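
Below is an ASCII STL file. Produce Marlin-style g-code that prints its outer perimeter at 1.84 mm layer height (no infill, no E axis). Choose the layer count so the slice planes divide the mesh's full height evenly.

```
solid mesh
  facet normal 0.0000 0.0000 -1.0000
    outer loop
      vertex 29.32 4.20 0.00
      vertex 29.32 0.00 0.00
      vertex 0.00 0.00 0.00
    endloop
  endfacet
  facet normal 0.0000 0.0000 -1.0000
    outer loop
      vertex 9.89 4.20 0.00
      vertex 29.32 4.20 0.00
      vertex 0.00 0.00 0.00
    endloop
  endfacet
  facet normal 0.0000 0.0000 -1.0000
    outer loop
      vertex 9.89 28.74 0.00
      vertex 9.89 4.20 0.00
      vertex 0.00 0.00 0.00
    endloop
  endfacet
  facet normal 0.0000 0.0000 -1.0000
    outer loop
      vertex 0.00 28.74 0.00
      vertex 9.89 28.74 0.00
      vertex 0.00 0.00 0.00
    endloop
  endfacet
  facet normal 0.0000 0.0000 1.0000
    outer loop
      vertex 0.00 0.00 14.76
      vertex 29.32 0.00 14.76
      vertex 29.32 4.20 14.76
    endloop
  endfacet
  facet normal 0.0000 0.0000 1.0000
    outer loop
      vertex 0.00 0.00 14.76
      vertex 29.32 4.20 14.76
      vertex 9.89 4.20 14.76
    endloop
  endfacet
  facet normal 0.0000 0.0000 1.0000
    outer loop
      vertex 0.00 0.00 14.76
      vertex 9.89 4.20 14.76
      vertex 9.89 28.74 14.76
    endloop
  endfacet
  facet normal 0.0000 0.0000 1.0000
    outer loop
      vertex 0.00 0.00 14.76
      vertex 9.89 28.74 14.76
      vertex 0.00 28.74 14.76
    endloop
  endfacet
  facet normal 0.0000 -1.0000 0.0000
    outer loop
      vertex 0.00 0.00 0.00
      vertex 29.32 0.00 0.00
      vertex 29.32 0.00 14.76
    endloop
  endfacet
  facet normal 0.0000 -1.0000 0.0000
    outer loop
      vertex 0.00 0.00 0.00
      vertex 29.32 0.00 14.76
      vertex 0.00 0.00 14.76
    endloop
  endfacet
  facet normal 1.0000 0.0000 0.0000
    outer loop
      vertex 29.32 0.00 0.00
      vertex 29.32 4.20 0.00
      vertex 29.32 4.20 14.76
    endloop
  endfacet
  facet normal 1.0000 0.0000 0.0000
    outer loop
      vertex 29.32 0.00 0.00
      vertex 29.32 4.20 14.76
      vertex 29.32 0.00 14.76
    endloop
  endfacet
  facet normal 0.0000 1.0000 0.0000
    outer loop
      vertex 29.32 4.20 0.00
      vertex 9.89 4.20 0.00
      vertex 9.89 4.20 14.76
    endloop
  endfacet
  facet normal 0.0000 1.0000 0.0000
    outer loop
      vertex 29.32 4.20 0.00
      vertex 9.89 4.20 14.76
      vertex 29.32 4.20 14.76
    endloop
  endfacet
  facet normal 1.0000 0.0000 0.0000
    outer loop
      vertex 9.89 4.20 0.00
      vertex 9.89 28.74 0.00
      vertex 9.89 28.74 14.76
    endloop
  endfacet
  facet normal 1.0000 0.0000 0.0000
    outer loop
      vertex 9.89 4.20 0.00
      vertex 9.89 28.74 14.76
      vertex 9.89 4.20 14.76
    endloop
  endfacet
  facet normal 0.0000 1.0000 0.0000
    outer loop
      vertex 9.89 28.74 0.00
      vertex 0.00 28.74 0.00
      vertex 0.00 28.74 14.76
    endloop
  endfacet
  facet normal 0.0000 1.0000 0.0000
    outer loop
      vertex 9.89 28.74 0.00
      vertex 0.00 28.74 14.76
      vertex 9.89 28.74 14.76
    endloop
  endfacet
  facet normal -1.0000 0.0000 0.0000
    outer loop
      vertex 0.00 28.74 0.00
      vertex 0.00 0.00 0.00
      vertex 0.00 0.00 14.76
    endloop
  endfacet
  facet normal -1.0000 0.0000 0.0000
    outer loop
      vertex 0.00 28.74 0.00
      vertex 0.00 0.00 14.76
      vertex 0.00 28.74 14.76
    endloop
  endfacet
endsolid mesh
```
; perimeter-only toolpath
G21 ; units = mm
G90 ; absolute positioning
G28 ; home
; layer 1
G0 Z1.84
G0 X0.00 Y0.00
G1 X29.32 Y0.00
G1 X29.32 Y4.20
G1 X9.89 Y4.20
G1 X9.89 Y28.74
G1 X0.00 Y28.74
G1 X0.00 Y0.00
; layer 2
G0 Z3.69
G0 X0.00 Y0.00
G1 X29.32 Y0.00
G1 X29.32 Y4.20
G1 X9.89 Y4.20
G1 X9.89 Y28.74
G1 X0.00 Y28.74
G1 X0.00 Y0.00
; layer 3
G0 Z5.54
G0 X0.00 Y0.00
G1 X29.32 Y0.00
G1 X29.32 Y4.20
G1 X9.89 Y4.20
G1 X9.89 Y28.74
G1 X0.00 Y28.74
G1 X0.00 Y0.00
; layer 4
G0 Z7.38
G0 X0.00 Y0.00
G1 X29.32 Y0.00
G1 X29.32 Y4.20
G1 X9.89 Y4.20
G1 X9.89 Y28.74
G1 X0.00 Y28.74
G1 X0.00 Y0.00
; layer 5
G0 Z9.22
G0 X0.00 Y0.00
G1 X29.32 Y0.00
G1 X29.32 Y4.20
G1 X9.89 Y4.20
G1 X9.89 Y28.74
G1 X0.00 Y28.74
G1 X0.00 Y0.00
; layer 6
G0 Z11.07
G0 X0.00 Y0.00
G1 X29.32 Y0.00
G1 X29.32 Y4.20
G1 X9.89 Y4.20
G1 X9.89 Y28.74
G1 X0.00 Y28.74
G1 X0.00 Y0.00
; layer 7
G0 Z12.91
G0 X0.00 Y0.00
G1 X29.32 Y0.00
G1 X29.32 Y4.20
G1 X9.89 Y4.20
G1 X9.89 Y28.74
G1 X0.00 Y28.74
G1 X0.00 Y0.00
; layer 8
G0 Z14.76
G0 X0.00 Y0.00
G1 X29.32 Y0.00
G1 X29.32 Y4.20
G1 X9.89 Y4.20
G1 X9.89 Y28.74
G1 X0.00 Y28.74
G1 X0.00 Y0.00
M2 ; end

The solid is an L-shaped prism: outer 29.3 × 28.7 mm, arm thicknesses ≈ 4.2 mm (horizontal) and 9.89 mm (vertical), extruded 14.8 mm in z. Slicing at Δz = 1.84 mm — 8 equal slices spanning the solid's height, so layer i sits at z = i·h/8 — gives 8 non-empty perimeters. Each is a 6-segment closed polygon; G0 lifts to the layer z and rapids to the start vertex, then G1 traces the edges.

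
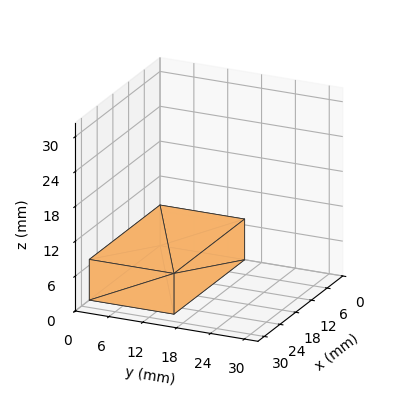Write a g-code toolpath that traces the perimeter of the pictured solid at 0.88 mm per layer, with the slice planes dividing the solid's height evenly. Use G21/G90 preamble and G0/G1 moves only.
Reading the render: the shape is a rectangular box, roughly 27 × 15 mm footprint and 7 mm tall (dimensions read to the nearest mm from the axis ticks). For the g-code, the solid's height is divided into equal slices at the stated Δz and each level perimeter traced with G1 moves after a G0 lift.

; perimeter-only toolpath
G21 ; units = mm
G90 ; absolute positioning
G28 ; home
; layer 1
G0 Z0.88
G0 X0.00 Y0.00
G1 X27.00 Y0.00
G1 X27.00 Y15.00
G1 X0.00 Y15.00
G1 X0.00 Y0.00
; layer 2
G0 Z1.75
G0 X0.00 Y0.00
G1 X27.00 Y0.00
G1 X27.00 Y15.00
G1 X0.00 Y15.00
G1 X0.00 Y0.00
; layer 3
G0 Z2.62
G0 X0.00 Y0.00
G1 X27.00 Y0.00
G1 X27.00 Y15.00
G1 X0.00 Y15.00
G1 X0.00 Y0.00
; layer 4
G0 Z3.50
G0 X0.00 Y0.00
G1 X27.00 Y0.00
G1 X27.00 Y15.00
G1 X0.00 Y15.00
G1 X0.00 Y0.00
; layer 5
G0 Z4.38
G0 X0.00 Y0.00
G1 X27.00 Y0.00
G1 X27.00 Y15.00
G1 X0.00 Y15.00
G1 X0.00 Y0.00
; layer 6
G0 Z5.25
G0 X0.00 Y0.00
G1 X27.00 Y0.00
G1 X27.00 Y15.00
G1 X0.00 Y15.00
G1 X0.00 Y0.00
; layer 7
G0 Z6.12
G0 X0.00 Y0.00
G1 X27.00 Y0.00
G1 X27.00 Y15.00
G1 X0.00 Y15.00
G1 X0.00 Y0.00
; layer 8
G0 Z7.00
G0 X0.00 Y0.00
G1 X27.00 Y0.00
G1 X27.00 Y15.00
G1 X0.00 Y15.00
G1 X0.00 Y0.00
M2 ; end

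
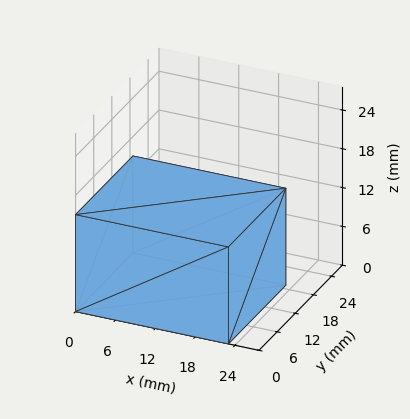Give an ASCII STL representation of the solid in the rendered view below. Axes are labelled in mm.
Reading the render: the shape is a rectangular box, roughly 23 × 19 mm footprint and 15 mm tall (dimensions read to the nearest mm from the axis ticks). For the STL, each face is triangulated and given an outward normal.

solid part
  facet normal 0.0000 0.0000 -1.0000
    outer loop
      vertex 23.000 19.000 0.000
      vertex 23.000 0.000 0.000
      vertex 0.000 0.000 0.000
    endloop
  endfacet
  facet normal 0.0000 0.0000 -1.0000
    outer loop
      vertex 0.000 19.000 0.000
      vertex 23.000 19.000 0.000
      vertex 0.000 0.000 0.000
    endloop
  endfacet
  facet normal 0.0000 0.0000 1.0000
    outer loop
      vertex 0.000 0.000 15.000
      vertex 23.000 0.000 15.000
      vertex 23.000 19.000 15.000
    endloop
  endfacet
  facet normal 0.0000 0.0000 1.0000
    outer loop
      vertex 0.000 0.000 15.000
      vertex 23.000 19.000 15.000
      vertex 0.000 19.000 15.000
    endloop
  endfacet
  facet normal 0.0000 -1.0000 0.0000
    outer loop
      vertex 0.000 0.000 0.000
      vertex 23.000 0.000 0.000
      vertex 23.000 0.000 15.000
    endloop
  endfacet
  facet normal 0.0000 -1.0000 0.0000
    outer loop
      vertex 0.000 0.000 0.000
      vertex 23.000 0.000 15.000
      vertex 0.000 0.000 15.000
    endloop
  endfacet
  facet normal 0.0000 1.0000 0.0000
    outer loop
      vertex 23.000 19.000 15.000
      vertex 23.000 19.000 0.000
      vertex 0.000 19.000 0.000
    endloop
  endfacet
  facet normal 0.0000 1.0000 0.0000
    outer loop
      vertex 0.000 19.000 15.000
      vertex 23.000 19.000 15.000
      vertex 0.000 19.000 0.000
    endloop
  endfacet
  facet normal -1.0000 0.0000 0.0000
    outer loop
      vertex 0.000 19.000 15.000
      vertex 0.000 19.000 0.000
      vertex 0.000 0.000 0.000
    endloop
  endfacet
  facet normal -1.0000 0.0000 0.0000
    outer loop
      vertex 0.000 0.000 15.000
      vertex 0.000 19.000 15.000
      vertex 0.000 0.000 0.000
    endloop
  endfacet
  facet normal 1.0000 0.0000 0.0000
    outer loop
      vertex 23.000 0.000 0.000
      vertex 23.000 19.000 0.000
      vertex 23.000 19.000 15.000
    endloop
  endfacet
  facet normal 1.0000 0.0000 0.0000
    outer loop
      vertex 23.000 0.000 0.000
      vertex 23.000 19.000 15.000
      vertex 23.000 0.000 15.000
    endloop
  endfacet
endsolid part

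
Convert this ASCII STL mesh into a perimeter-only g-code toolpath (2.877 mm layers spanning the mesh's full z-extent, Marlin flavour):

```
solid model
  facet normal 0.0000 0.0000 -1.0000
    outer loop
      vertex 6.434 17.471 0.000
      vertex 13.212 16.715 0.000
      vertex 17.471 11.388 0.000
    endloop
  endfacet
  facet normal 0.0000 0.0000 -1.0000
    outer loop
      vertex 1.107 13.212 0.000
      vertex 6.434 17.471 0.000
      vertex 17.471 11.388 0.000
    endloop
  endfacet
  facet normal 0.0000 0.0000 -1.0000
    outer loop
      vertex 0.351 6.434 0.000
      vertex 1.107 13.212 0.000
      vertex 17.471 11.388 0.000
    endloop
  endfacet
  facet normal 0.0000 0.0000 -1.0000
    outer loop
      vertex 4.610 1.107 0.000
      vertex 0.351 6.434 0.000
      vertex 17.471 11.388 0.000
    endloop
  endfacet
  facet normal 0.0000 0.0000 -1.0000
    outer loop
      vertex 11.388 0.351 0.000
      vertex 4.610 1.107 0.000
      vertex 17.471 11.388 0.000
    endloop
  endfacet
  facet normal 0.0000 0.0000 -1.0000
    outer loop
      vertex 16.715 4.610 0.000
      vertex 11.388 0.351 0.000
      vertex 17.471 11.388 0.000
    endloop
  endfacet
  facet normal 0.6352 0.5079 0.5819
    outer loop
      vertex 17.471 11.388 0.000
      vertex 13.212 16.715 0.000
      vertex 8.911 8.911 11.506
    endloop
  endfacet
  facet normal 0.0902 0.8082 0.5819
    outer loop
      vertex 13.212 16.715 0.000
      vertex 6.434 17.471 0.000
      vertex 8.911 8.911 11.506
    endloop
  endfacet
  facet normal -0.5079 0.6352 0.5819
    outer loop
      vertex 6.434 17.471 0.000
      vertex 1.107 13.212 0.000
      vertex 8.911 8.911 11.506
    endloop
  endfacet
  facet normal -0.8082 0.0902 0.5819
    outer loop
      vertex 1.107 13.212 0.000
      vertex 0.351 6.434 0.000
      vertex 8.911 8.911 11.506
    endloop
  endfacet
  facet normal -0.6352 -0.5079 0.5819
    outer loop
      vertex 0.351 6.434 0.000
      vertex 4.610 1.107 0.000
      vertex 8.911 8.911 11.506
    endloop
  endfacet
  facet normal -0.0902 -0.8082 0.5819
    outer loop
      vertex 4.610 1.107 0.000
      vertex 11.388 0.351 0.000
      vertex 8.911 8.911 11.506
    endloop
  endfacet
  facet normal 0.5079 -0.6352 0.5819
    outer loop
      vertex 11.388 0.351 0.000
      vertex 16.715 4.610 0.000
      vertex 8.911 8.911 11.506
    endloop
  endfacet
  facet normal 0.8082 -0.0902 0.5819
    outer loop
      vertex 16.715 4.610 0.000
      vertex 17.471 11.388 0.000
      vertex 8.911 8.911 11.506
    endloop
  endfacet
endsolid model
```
; perimeter-only toolpath
G21 ; units = mm
G90 ; absolute positioning
G28 ; home
; layer 1
G0 Z2.877
G0 X15.331 Y10.769
G1 X12.137 Y14.764
G1 X7.053 Y15.331
G1 X3.058 Y12.137
G1 X2.491 Y7.053
G1 X5.685 Y3.058
G1 X10.769 Y2.491
G1 X14.764 Y5.685
G1 X15.331 Y10.769
; layer 2
G0 Z5.753
G0 X13.191 Y10.149
G1 X11.061 Y12.813
G1 X7.672 Y13.191
G1 X5.009 Y11.061
G1 X4.631 Y7.672
G1 X6.761 Y5.009
G1 X10.149 Y4.631
G1 X12.813 Y6.761
G1 X13.191 Y10.149
; layer 3
G0 Z8.630
G0 X11.051 Y9.530
G1 X9.986 Y10.862
G1 X8.292 Y11.051
G1 X6.960 Y9.986
G1 X6.771 Y8.292
G1 X7.836 Y6.960
G1 X9.530 Y6.771
G1 X10.862 Y7.836
G1 X11.051 Y9.530
M2 ; end

The solid is a regular 8-sided pyramid, base circumscribed radius ≈ 8.91 mm, apex at z ≈ 11.5 mm. Slicing at Δz = 2.877 mm — 4 equal slices spanning the solid's height, so layer i sits at z = i·h/4 — gives 3 non-empty perimeters. Each is a 8-segment closed polygon; G0 lifts to the layer z and rapids to the start vertex, then G1 traces the edges. The cross-section shrinks linearly with z (the slice at the apex is degenerate and omitted).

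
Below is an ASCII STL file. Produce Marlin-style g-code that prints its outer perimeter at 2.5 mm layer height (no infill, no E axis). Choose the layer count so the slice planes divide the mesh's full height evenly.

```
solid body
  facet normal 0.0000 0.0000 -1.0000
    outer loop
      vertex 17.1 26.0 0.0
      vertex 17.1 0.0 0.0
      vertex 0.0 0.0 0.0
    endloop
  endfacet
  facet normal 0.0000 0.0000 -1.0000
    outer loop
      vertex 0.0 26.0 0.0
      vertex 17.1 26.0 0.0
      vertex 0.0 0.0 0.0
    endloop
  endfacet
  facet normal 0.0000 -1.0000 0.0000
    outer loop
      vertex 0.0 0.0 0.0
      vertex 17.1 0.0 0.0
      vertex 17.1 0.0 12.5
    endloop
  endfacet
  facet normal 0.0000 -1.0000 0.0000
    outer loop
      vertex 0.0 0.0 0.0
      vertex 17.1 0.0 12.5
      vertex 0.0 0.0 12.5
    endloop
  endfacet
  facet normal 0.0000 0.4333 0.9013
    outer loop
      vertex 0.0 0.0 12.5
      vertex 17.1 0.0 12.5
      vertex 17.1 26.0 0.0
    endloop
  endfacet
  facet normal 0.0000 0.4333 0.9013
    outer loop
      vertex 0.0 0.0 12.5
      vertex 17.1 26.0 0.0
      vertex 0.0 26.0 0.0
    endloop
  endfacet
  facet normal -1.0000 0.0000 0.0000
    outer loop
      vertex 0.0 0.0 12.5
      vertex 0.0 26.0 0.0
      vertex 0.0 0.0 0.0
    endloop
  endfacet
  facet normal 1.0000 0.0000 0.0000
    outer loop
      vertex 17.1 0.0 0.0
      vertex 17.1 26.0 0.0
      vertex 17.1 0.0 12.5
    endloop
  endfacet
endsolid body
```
; perimeter-only toolpath
G21 ; units = mm
G90 ; absolute positioning
G28 ; home
; layer 1
G0 Z2.5
G0 X0.0 Y0.0
G1 X17.1 Y0.0
G1 X17.1 Y20.8
G1 X0.0 Y20.8
G1 X0.0 Y0.0
; layer 2
G0 Z5.0
G0 X0.0 Y0.0
G1 X17.1 Y0.0
G1 X17.1 Y15.6
G1 X0.0 Y15.6
G1 X0.0 Y0.0
; layer 3
G0 Z7.5
G0 X0.0 Y0.0
G1 X17.1 Y0.0
G1 X17.1 Y10.4
G1 X0.0 Y10.4
G1 X0.0 Y0.0
; layer 4
G0 Z10.0
G0 X0.0 Y0.0
G1 X17.1 Y0.0
G1 X17.1 Y5.2
G1 X0.0 Y5.2
G1 X0.0 Y0.0
M2 ; end

The solid is a wedge (ramp): 17.1 × 26 mm base, rising to 12.5 mm along the y=0 edge and sloping linearly to z=0 at y=26. Slicing at Δz = 2.5 mm — 5 equal slices spanning the solid's height, so layer i sits at z = i·h/5 — gives 4 non-empty perimeters. Each is a 4-segment closed polygon; G0 lifts to the layer z and rapids to the start vertex, then G1 traces the edges. The cross-section shrinks linearly with z (the slice at the apex is degenerate and omitted).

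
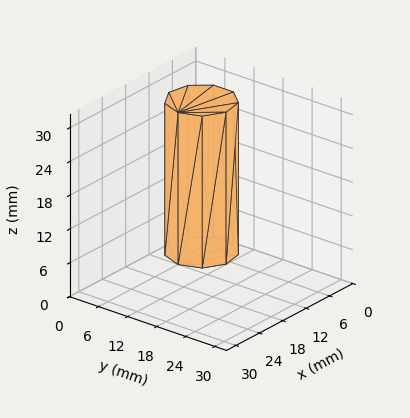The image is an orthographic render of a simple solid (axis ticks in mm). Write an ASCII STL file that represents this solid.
Reading the render: the shape is a regular 9-sided prism (a cylinder approximated with 9 flat sides), circumscribed radius ≈ 6 mm, height ≈ 27 mm (dimensions read to the nearest mm from the axis ticks). For the STL, each face is triangulated and given an outward normal.

solid part
  facet normal 0.0000 0.0000 -1.0000
    outer loop
      vertex 7.04 11.91 0.00
      vertex 10.60 9.86 0.00
      vertex 12.00 6.00 0.00
    endloop
  endfacet
  facet normal 0.0000 0.0000 -1.0000
    outer loop
      vertex 3.00 11.20 0.00
      vertex 7.04 11.91 0.00
      vertex 12.00 6.00 0.00
    endloop
  endfacet
  facet normal 0.0000 0.0000 -1.0000
    outer loop
      vertex 0.36 8.05 0.00
      vertex 3.00 11.20 0.00
      vertex 12.00 6.00 0.00
    endloop
  endfacet
  facet normal 0.0000 0.0000 -1.0000
    outer loop
      vertex 0.36 3.95 0.00
      vertex 0.36 8.05 0.00
      vertex 12.00 6.00 0.00
    endloop
  endfacet
  facet normal 0.0000 0.0000 -1.0000
    outer loop
      vertex 3.00 0.80 0.00
      vertex 0.36 3.95 0.00
      vertex 12.00 6.00 0.00
    endloop
  endfacet
  facet normal 0.0000 0.0000 -1.0000
    outer loop
      vertex 7.04 0.09 0.00
      vertex 3.00 0.80 0.00
      vertex 12.00 6.00 0.00
    endloop
  endfacet
  facet normal 0.0000 0.0000 -1.0000
    outer loop
      vertex 10.60 2.14 0.00
      vertex 7.04 0.09 0.00
      vertex 12.00 6.00 0.00
    endloop
  endfacet
  facet normal 0.0000 0.0000 1.0000
    outer loop
      vertex 12.00 6.00 27.00
      vertex 10.60 9.86 27.00
      vertex 7.04 11.91 27.00
    endloop
  endfacet
  facet normal 0.0000 0.0000 1.0000
    outer loop
      vertex 12.00 6.00 27.00
      vertex 7.04 11.91 27.00
      vertex 3.00 11.20 27.00
    endloop
  endfacet
  facet normal 0.0000 0.0000 1.0000
    outer loop
      vertex 12.00 6.00 27.00
      vertex 3.00 11.20 27.00
      vertex 0.36 8.05 27.00
    endloop
  endfacet
  facet normal 0.0000 0.0000 1.0000
    outer loop
      vertex 12.00 6.00 27.00
      vertex 0.36 8.05 27.00
      vertex 0.36 3.95 27.00
    endloop
  endfacet
  facet normal 0.0000 0.0000 1.0000
    outer loop
      vertex 12.00 6.00 27.00
      vertex 0.36 3.95 27.00
      vertex 3.00 0.80 27.00
    endloop
  endfacet
  facet normal 0.0000 0.0000 1.0000
    outer loop
      vertex 12.00 6.00 27.00
      vertex 3.00 0.80 27.00
      vertex 7.04 0.09 27.00
    endloop
  endfacet
  facet normal 0.0000 0.0000 1.0000
    outer loop
      vertex 12.00 6.00 27.00
      vertex 7.04 0.09 27.00
      vertex 10.60 2.14 27.00
    endloop
  endfacet
  facet normal 0.9401 0.3410 0.0000
    outer loop
      vertex 12.00 6.00 0.00
      vertex 10.60 9.86 0.00
      vertex 10.60 9.86 27.00
    endloop
  endfacet
  facet normal 0.9401 0.3410 0.0000
    outer loop
      vertex 12.00 6.00 0.00
      vertex 10.60 9.86 27.00
      vertex 12.00 6.00 27.00
    endloop
  endfacet
  facet normal 0.4990 0.8666 0.0000
    outer loop
      vertex 10.60 9.86 0.00
      vertex 7.04 11.91 0.00
      vertex 7.04 11.91 27.00
    endloop
  endfacet
  facet normal 0.4990 0.8666 0.0000
    outer loop
      vertex 10.60 9.86 0.00
      vertex 7.04 11.91 27.00
      vertex 10.60 9.86 27.00
    endloop
  endfacet
  facet normal -0.1731 0.9849 0.0000
    outer loop
      vertex 7.04 11.91 0.00
      vertex 3.00 11.20 0.00
      vertex 3.00 11.20 27.00
    endloop
  endfacet
  facet normal -0.1731 0.9849 0.0000
    outer loop
      vertex 7.04 11.91 0.00
      vertex 3.00 11.20 27.00
      vertex 7.04 11.91 27.00
    endloop
  endfacet
  facet normal -0.7664 0.6423 0.0000
    outer loop
      vertex 3.00 11.20 0.00
      vertex 0.36 8.05 0.00
      vertex 0.36 8.05 27.00
    endloop
  endfacet
  facet normal -0.7664 0.6423 0.0000
    outer loop
      vertex 3.00 11.20 0.00
      vertex 0.36 8.05 27.00
      vertex 3.00 11.20 27.00
    endloop
  endfacet
  facet normal -1.0000 0.0000 0.0000
    outer loop
      vertex 0.36 8.05 0.00
      vertex 0.36 3.95 0.00
      vertex 0.36 3.95 27.00
    endloop
  endfacet
  facet normal -1.0000 0.0000 0.0000
    outer loop
      vertex 0.36 8.05 0.00
      vertex 0.36 3.95 27.00
      vertex 0.36 8.05 27.00
    endloop
  endfacet
  facet normal -0.7664 -0.6423 0.0000
    outer loop
      vertex 0.36 3.95 0.00
      vertex 3.00 0.80 0.00
      vertex 3.00 0.80 27.00
    endloop
  endfacet
  facet normal -0.7664 -0.6423 0.0000
    outer loop
      vertex 0.36 3.95 0.00
      vertex 3.00 0.80 27.00
      vertex 0.36 3.95 27.00
    endloop
  endfacet
  facet normal -0.1731 -0.9849 0.0000
    outer loop
      vertex 3.00 0.80 0.00
      vertex 7.04 0.09 0.00
      vertex 7.04 0.09 27.00
    endloop
  endfacet
  facet normal -0.1731 -0.9849 0.0000
    outer loop
      vertex 3.00 0.80 0.00
      vertex 7.04 0.09 27.00
      vertex 3.00 0.80 27.00
    endloop
  endfacet
  facet normal 0.4990 -0.8666 0.0000
    outer loop
      vertex 7.04 0.09 0.00
      vertex 10.60 2.14 0.00
      vertex 10.60 2.14 27.00
    endloop
  endfacet
  facet normal 0.4990 -0.8666 0.0000
    outer loop
      vertex 7.04 0.09 0.00
      vertex 10.60 2.14 27.00
      vertex 7.04 0.09 27.00
    endloop
  endfacet
  facet normal 0.9401 -0.3410 0.0000
    outer loop
      vertex 10.60 2.14 0.00
      vertex 12.00 6.00 0.00
      vertex 12.00 6.00 27.00
    endloop
  endfacet
  facet normal 0.9401 -0.3410 0.0000
    outer loop
      vertex 10.60 2.14 0.00
      vertex 12.00 6.00 27.00
      vertex 10.60 2.14 27.00
    endloop
  endfacet
endsolid part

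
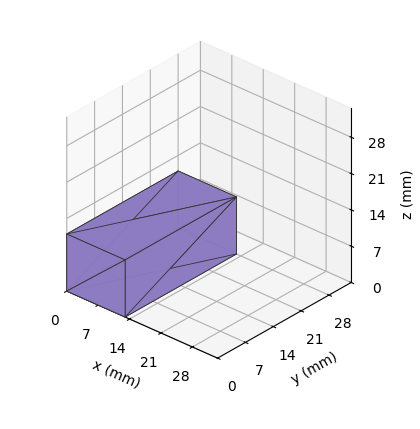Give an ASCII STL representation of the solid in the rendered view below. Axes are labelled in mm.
Reading the render: the shape is a rectangular box, roughly 13 × 28 mm footprint and 11 mm tall (dimensions read to the nearest mm from the axis ticks). For the STL, each face is triangulated and given an outward normal.

solid part
  facet normal 0.0000 0.0000 -1.0000
    outer loop
      vertex 13.00 28.00 0.00
      vertex 13.00 0.00 0.00
      vertex 0.00 0.00 0.00
    endloop
  endfacet
  facet normal 0.0000 0.0000 -1.0000
    outer loop
      vertex 0.00 28.00 0.00
      vertex 13.00 28.00 0.00
      vertex 0.00 0.00 0.00
    endloop
  endfacet
  facet normal 0.0000 0.0000 1.0000
    outer loop
      vertex 0.00 0.00 11.00
      vertex 13.00 0.00 11.00
      vertex 13.00 28.00 11.00
    endloop
  endfacet
  facet normal 0.0000 0.0000 1.0000
    outer loop
      vertex 0.00 0.00 11.00
      vertex 13.00 28.00 11.00
      vertex 0.00 28.00 11.00
    endloop
  endfacet
  facet normal 0.0000 -1.0000 0.0000
    outer loop
      vertex 0.00 0.00 0.00
      vertex 13.00 0.00 0.00
      vertex 13.00 0.00 11.00
    endloop
  endfacet
  facet normal 0.0000 -1.0000 0.0000
    outer loop
      vertex 0.00 0.00 0.00
      vertex 13.00 0.00 11.00
      vertex 0.00 0.00 11.00
    endloop
  endfacet
  facet normal 0.0000 1.0000 0.0000
    outer loop
      vertex 13.00 28.00 11.00
      vertex 13.00 28.00 0.00
      vertex 0.00 28.00 0.00
    endloop
  endfacet
  facet normal 0.0000 1.0000 0.0000
    outer loop
      vertex 0.00 28.00 11.00
      vertex 13.00 28.00 11.00
      vertex 0.00 28.00 0.00
    endloop
  endfacet
  facet normal -1.0000 0.0000 0.0000
    outer loop
      vertex 0.00 28.00 11.00
      vertex 0.00 28.00 0.00
      vertex 0.00 0.00 0.00
    endloop
  endfacet
  facet normal -1.0000 0.0000 0.0000
    outer loop
      vertex 0.00 0.00 11.00
      vertex 0.00 28.00 11.00
      vertex 0.00 0.00 0.00
    endloop
  endfacet
  facet normal 1.0000 0.0000 0.0000
    outer loop
      vertex 13.00 0.00 0.00
      vertex 13.00 28.00 0.00
      vertex 13.00 28.00 11.00
    endloop
  endfacet
  facet normal 1.0000 0.0000 0.0000
    outer loop
      vertex 13.00 0.00 0.00
      vertex 13.00 28.00 11.00
      vertex 13.00 0.00 11.00
    endloop
  endfacet
endsolid part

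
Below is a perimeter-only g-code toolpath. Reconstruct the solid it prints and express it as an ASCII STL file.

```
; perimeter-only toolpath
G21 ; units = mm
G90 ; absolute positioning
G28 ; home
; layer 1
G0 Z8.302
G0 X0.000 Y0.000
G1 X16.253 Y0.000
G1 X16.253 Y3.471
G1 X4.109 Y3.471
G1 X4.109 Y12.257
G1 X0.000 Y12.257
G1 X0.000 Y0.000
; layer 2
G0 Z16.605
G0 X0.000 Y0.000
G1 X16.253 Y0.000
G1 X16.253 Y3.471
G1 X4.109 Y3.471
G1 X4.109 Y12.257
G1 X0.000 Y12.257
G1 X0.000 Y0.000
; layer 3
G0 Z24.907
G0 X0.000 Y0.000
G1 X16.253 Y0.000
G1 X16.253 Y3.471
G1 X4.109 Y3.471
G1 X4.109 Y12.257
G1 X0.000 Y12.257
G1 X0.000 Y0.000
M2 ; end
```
solid part
  facet normal 0.0000 0.0000 -1.0000
    outer loop
      vertex 16.253 3.471 0.000
      vertex 16.253 0.000 0.000
      vertex 0.000 0.000 0.000
    endloop
  endfacet
  facet normal 0.0000 0.0000 -1.0000
    outer loop
      vertex 4.109 3.471 0.000
      vertex 16.253 3.471 0.000
      vertex 0.000 0.000 0.000
    endloop
  endfacet
  facet normal 0.0000 0.0000 -1.0000
    outer loop
      vertex 4.109 12.257 0.000
      vertex 4.109 3.471 0.000
      vertex 0.000 0.000 0.000
    endloop
  endfacet
  facet normal 0.0000 0.0000 -1.0000
    outer loop
      vertex 0.000 12.257 0.000
      vertex 4.109 12.257 0.000
      vertex 0.000 0.000 0.000
    endloop
  endfacet
  facet normal 0.0000 0.0000 1.0000
    outer loop
      vertex 0.000 0.000 24.907
      vertex 16.253 0.000 24.907
      vertex 16.253 3.471 24.907
    endloop
  endfacet
  facet normal 0.0000 0.0000 1.0000
    outer loop
      vertex 0.000 0.000 24.907
      vertex 16.253 3.471 24.907
      vertex 4.109 3.471 24.907
    endloop
  endfacet
  facet normal 0.0000 0.0000 1.0000
    outer loop
      vertex 0.000 0.000 24.907
      vertex 4.109 3.471 24.907
      vertex 4.109 12.257 24.907
    endloop
  endfacet
  facet normal 0.0000 0.0000 1.0000
    outer loop
      vertex 0.000 0.000 24.907
      vertex 4.109 12.257 24.907
      vertex 0.000 12.257 24.907
    endloop
  endfacet
  facet normal 0.0000 -1.0000 0.0000
    outer loop
      vertex 0.000 0.000 0.000
      vertex 16.253 0.000 0.000
      vertex 16.253 0.000 24.907
    endloop
  endfacet
  facet normal 0.0000 -1.0000 0.0000
    outer loop
      vertex 0.000 0.000 0.000
      vertex 16.253 0.000 24.907
      vertex 0.000 0.000 24.907
    endloop
  endfacet
  facet normal 1.0000 0.0000 0.0000
    outer loop
      vertex 16.253 0.000 0.000
      vertex 16.253 3.471 0.000
      vertex 16.253 3.471 24.907
    endloop
  endfacet
  facet normal 1.0000 0.0000 0.0000
    outer loop
      vertex 16.253 0.000 0.000
      vertex 16.253 3.471 24.907
      vertex 16.253 0.000 24.907
    endloop
  endfacet
  facet normal 0.0000 1.0000 0.0000
    outer loop
      vertex 16.253 3.471 0.000
      vertex 4.109 3.471 0.000
      vertex 4.109 3.471 24.907
    endloop
  endfacet
  facet normal 0.0000 1.0000 0.0000
    outer loop
      vertex 16.253 3.471 0.000
      vertex 4.109 3.471 24.907
      vertex 16.253 3.471 24.907
    endloop
  endfacet
  facet normal 1.0000 0.0000 0.0000
    outer loop
      vertex 4.109 3.471 0.000
      vertex 4.109 12.257 0.000
      vertex 4.109 12.257 24.907
    endloop
  endfacet
  facet normal 1.0000 0.0000 0.0000
    outer loop
      vertex 4.109 3.471 0.000
      vertex 4.109 12.257 24.907
      vertex 4.109 3.471 24.907
    endloop
  endfacet
  facet normal 0.0000 1.0000 0.0000
    outer loop
      vertex 4.109 12.257 0.000
      vertex 0.000 12.257 0.000
      vertex 0.000 12.257 24.907
    endloop
  endfacet
  facet normal 0.0000 1.0000 0.0000
    outer loop
      vertex 4.109 12.257 0.000
      vertex 0.000 12.257 24.907
      vertex 4.109 12.257 24.907
    endloop
  endfacet
  facet normal -1.0000 0.0000 0.0000
    outer loop
      vertex 0.000 12.257 0.000
      vertex 0.000 0.000 0.000
      vertex 0.000 0.000 24.907
    endloop
  endfacet
  facet normal -1.0000 0.0000 0.0000
    outer loop
      vertex 0.000 12.257 0.000
      vertex 0.000 0.000 24.907
      vertex 0.000 12.257 24.907
    endloop
  endfacet
endsolid part

The G0 Z moves step by Δz≈8.302 mm. Every layer's G1 loop is the same polygon, so the solid is a straight extrusion of it from z=0 to z≈24.9. Closing with flat bottom and top caps and triangulating gives 20 facets — an L-shaped prism: outer 16.3 × 12.3 mm, arm thicknesses ≈ 3.47 mm (horizontal) and 4.11 mm (vertical), extruded 24.9 mm in z.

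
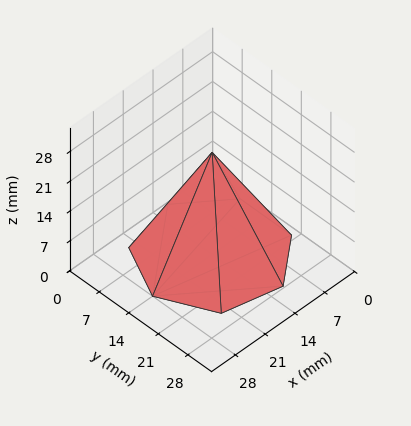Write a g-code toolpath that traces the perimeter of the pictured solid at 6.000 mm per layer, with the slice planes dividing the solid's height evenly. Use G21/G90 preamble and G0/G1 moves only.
Reading the render: the shape is a regular 7-sided pyramid, base circumscribed radius ≈ 14 mm, apex at z ≈ 24 mm (dimensions read to the nearest mm from the axis ticks). For the g-code, the solid's height is divided into equal slices at the stated Δz and each level perimeter traced with G1 moves after a G0 lift.

; perimeter-only toolpath
G21 ; units = mm
G90 ; absolute positioning
G28 ; home
; layer 1
G0 Z6.000
G0 X24.500 Y14.000
G1 X20.547 Y22.210
G1 X11.664 Y24.237
G1 X4.540 Y18.556
G1 X4.540 Y9.444
G1 X11.664 Y3.763
G1 X20.547 Y5.790
G1 X24.500 Y14.000
; layer 2
G0 Z12.000
G0 X21.000 Y14.000
G1 X18.364 Y19.473
G1 X12.442 Y20.825
G1 X7.693 Y17.037
G1 X7.693 Y10.963
G1 X12.442 Y7.175
G1 X18.364 Y8.527
G1 X21.000 Y14.000
; layer 3
G0 Z18.000
G0 X17.500 Y14.000
G1 X16.182 Y16.736
G1 X13.221 Y17.412
G1 X10.847 Y15.518
G1 X10.847 Y12.482
G1 X13.221 Y10.588
G1 X16.182 Y11.264
G1 X17.500 Y14.000
M2 ; end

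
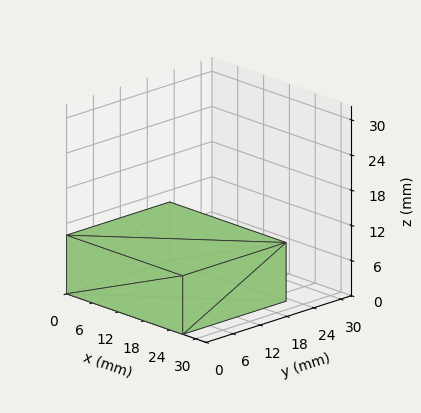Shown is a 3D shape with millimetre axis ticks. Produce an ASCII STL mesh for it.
Reading the render: the shape is a rectangular box, roughly 27 × 23 mm footprint and 10 mm tall (dimensions read to the nearest mm from the axis ticks). For the STL, each face is triangulated and given an outward normal.

solid part
  facet normal 0.0000 0.0000 -1.0000
    outer loop
      vertex 27.000 23.000 0.000
      vertex 27.000 0.000 0.000
      vertex 0.000 0.000 0.000
    endloop
  endfacet
  facet normal 0.0000 0.0000 -1.0000
    outer loop
      vertex 0.000 23.000 0.000
      vertex 27.000 23.000 0.000
      vertex 0.000 0.000 0.000
    endloop
  endfacet
  facet normal 0.0000 0.0000 1.0000
    outer loop
      vertex 0.000 0.000 10.000
      vertex 27.000 0.000 10.000
      vertex 27.000 23.000 10.000
    endloop
  endfacet
  facet normal 0.0000 0.0000 1.0000
    outer loop
      vertex 0.000 0.000 10.000
      vertex 27.000 23.000 10.000
      vertex 0.000 23.000 10.000
    endloop
  endfacet
  facet normal 0.0000 -1.0000 0.0000
    outer loop
      vertex 0.000 0.000 0.000
      vertex 27.000 0.000 0.000
      vertex 27.000 0.000 10.000
    endloop
  endfacet
  facet normal 0.0000 -1.0000 0.0000
    outer loop
      vertex 0.000 0.000 0.000
      vertex 27.000 0.000 10.000
      vertex 0.000 0.000 10.000
    endloop
  endfacet
  facet normal 0.0000 1.0000 0.0000
    outer loop
      vertex 27.000 23.000 10.000
      vertex 27.000 23.000 0.000
      vertex 0.000 23.000 0.000
    endloop
  endfacet
  facet normal 0.0000 1.0000 0.0000
    outer loop
      vertex 0.000 23.000 10.000
      vertex 27.000 23.000 10.000
      vertex 0.000 23.000 0.000
    endloop
  endfacet
  facet normal -1.0000 0.0000 0.0000
    outer loop
      vertex 0.000 23.000 10.000
      vertex 0.000 23.000 0.000
      vertex 0.000 0.000 0.000
    endloop
  endfacet
  facet normal -1.0000 0.0000 0.0000
    outer loop
      vertex 0.000 0.000 10.000
      vertex 0.000 23.000 10.000
      vertex 0.000 0.000 0.000
    endloop
  endfacet
  facet normal 1.0000 0.0000 0.0000
    outer loop
      vertex 27.000 0.000 0.000
      vertex 27.000 23.000 0.000
      vertex 27.000 23.000 10.000
    endloop
  endfacet
  facet normal 1.0000 0.0000 0.0000
    outer loop
      vertex 27.000 0.000 0.000
      vertex 27.000 23.000 10.000
      vertex 27.000 0.000 10.000
    endloop
  endfacet
endsolid part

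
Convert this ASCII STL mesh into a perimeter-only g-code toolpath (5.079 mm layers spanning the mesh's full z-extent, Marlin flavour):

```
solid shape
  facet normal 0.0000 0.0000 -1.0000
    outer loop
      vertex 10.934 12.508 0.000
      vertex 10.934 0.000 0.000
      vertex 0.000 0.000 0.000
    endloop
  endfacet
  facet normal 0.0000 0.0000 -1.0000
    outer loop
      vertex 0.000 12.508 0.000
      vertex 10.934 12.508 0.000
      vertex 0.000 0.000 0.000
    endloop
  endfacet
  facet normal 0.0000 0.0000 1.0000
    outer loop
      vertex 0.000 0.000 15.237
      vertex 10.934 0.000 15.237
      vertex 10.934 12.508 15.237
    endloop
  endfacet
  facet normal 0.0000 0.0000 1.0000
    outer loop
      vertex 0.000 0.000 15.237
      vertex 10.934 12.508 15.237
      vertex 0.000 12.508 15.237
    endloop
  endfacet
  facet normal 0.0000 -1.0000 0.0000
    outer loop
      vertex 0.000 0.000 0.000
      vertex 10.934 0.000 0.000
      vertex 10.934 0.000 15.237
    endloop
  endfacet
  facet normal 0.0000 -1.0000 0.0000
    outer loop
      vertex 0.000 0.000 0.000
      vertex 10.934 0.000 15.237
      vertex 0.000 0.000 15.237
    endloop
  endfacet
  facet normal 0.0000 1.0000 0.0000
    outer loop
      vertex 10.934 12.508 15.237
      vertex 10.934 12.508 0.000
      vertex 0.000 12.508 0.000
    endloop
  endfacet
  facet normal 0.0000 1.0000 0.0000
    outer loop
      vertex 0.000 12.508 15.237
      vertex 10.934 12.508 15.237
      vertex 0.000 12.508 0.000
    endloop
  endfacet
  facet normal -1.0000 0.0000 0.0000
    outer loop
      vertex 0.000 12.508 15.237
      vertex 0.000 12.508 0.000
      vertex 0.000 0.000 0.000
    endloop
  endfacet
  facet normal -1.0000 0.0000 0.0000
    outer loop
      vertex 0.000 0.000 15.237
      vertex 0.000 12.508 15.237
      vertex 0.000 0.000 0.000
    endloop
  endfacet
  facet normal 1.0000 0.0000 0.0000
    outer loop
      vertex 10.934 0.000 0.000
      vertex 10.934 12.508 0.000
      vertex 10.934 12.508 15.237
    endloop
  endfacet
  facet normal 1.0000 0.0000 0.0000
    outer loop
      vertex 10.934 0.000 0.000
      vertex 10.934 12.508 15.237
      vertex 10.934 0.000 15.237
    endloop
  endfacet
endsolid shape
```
; perimeter-only toolpath
G21 ; units = mm
G90 ; absolute positioning
G28 ; home
; layer 1
G0 Z5.079
G0 X0.000 Y0.000
G1 X10.934 Y0.000
G1 X10.934 Y12.508
G1 X0.000 Y12.508
G1 X0.000 Y0.000
; layer 2
G0 Z10.158
G0 X0.000 Y0.000
G1 X10.934 Y0.000
G1 X10.934 Y12.508
G1 X0.000 Y12.508
G1 X0.000 Y0.000
; layer 3
G0 Z15.237
G0 X0.000 Y0.000
G1 X10.934 Y0.000
G1 X10.934 Y12.508
G1 X0.000 Y12.508
G1 X0.000 Y0.000
M2 ; end

The solid is a rectangular box, roughly 10.9 × 12.5 mm footprint and 15.2 mm tall. Slicing at Δz = 5.079 mm — 3 equal slices spanning the solid's height, so layer i sits at z = i·h/3 — gives 3 non-empty perimeters. Each is a 4-segment closed polygon; G0 lifts to the layer z and rapids to the start vertex, then G1 traces the edges.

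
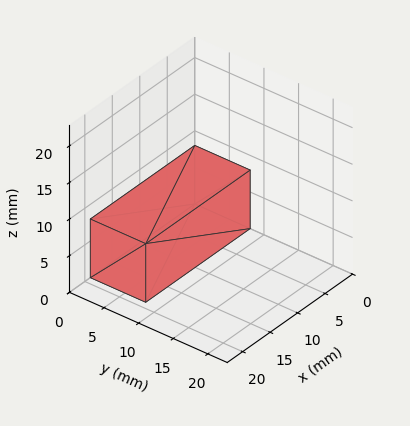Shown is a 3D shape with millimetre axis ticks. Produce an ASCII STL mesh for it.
Reading the render: the shape is a rectangular box, roughly 19 × 8 mm footprint and 8 mm tall (dimensions read to the nearest mm from the axis ticks). For the STL, each face is triangulated and given an outward normal.

solid part
  facet normal 0.0000 0.0000 -1.0000
    outer loop
      vertex 19.0 8.0 0.0
      vertex 19.0 0.0 0.0
      vertex 0.0 0.0 0.0
    endloop
  endfacet
  facet normal 0.0000 0.0000 -1.0000
    outer loop
      vertex 0.0 8.0 0.0
      vertex 19.0 8.0 0.0
      vertex 0.0 0.0 0.0
    endloop
  endfacet
  facet normal 0.0000 0.0000 1.0000
    outer loop
      vertex 0.0 0.0 8.0
      vertex 19.0 0.0 8.0
      vertex 19.0 8.0 8.0
    endloop
  endfacet
  facet normal 0.0000 0.0000 1.0000
    outer loop
      vertex 0.0 0.0 8.0
      vertex 19.0 8.0 8.0
      vertex 0.0 8.0 8.0
    endloop
  endfacet
  facet normal 0.0000 -1.0000 0.0000
    outer loop
      vertex 0.0 0.0 0.0
      vertex 19.0 0.0 0.0
      vertex 19.0 0.0 8.0
    endloop
  endfacet
  facet normal 0.0000 -1.0000 0.0000
    outer loop
      vertex 0.0 0.0 0.0
      vertex 19.0 0.0 8.0
      vertex 0.0 0.0 8.0
    endloop
  endfacet
  facet normal 0.0000 1.0000 0.0000
    outer loop
      vertex 19.0 8.0 8.0
      vertex 19.0 8.0 0.0
      vertex 0.0 8.0 0.0
    endloop
  endfacet
  facet normal 0.0000 1.0000 0.0000
    outer loop
      vertex 0.0 8.0 8.0
      vertex 19.0 8.0 8.0
      vertex 0.0 8.0 0.0
    endloop
  endfacet
  facet normal -1.0000 0.0000 0.0000
    outer loop
      vertex 0.0 8.0 8.0
      vertex 0.0 8.0 0.0
      vertex 0.0 0.0 0.0
    endloop
  endfacet
  facet normal -1.0000 0.0000 0.0000
    outer loop
      vertex 0.0 0.0 8.0
      vertex 0.0 8.0 8.0
      vertex 0.0 0.0 0.0
    endloop
  endfacet
  facet normal 1.0000 0.0000 0.0000
    outer loop
      vertex 19.0 0.0 0.0
      vertex 19.0 8.0 0.0
      vertex 19.0 8.0 8.0
    endloop
  endfacet
  facet normal 1.0000 0.0000 0.0000
    outer loop
      vertex 19.0 0.0 0.0
      vertex 19.0 8.0 8.0
      vertex 19.0 0.0 8.0
    endloop
  endfacet
endsolid part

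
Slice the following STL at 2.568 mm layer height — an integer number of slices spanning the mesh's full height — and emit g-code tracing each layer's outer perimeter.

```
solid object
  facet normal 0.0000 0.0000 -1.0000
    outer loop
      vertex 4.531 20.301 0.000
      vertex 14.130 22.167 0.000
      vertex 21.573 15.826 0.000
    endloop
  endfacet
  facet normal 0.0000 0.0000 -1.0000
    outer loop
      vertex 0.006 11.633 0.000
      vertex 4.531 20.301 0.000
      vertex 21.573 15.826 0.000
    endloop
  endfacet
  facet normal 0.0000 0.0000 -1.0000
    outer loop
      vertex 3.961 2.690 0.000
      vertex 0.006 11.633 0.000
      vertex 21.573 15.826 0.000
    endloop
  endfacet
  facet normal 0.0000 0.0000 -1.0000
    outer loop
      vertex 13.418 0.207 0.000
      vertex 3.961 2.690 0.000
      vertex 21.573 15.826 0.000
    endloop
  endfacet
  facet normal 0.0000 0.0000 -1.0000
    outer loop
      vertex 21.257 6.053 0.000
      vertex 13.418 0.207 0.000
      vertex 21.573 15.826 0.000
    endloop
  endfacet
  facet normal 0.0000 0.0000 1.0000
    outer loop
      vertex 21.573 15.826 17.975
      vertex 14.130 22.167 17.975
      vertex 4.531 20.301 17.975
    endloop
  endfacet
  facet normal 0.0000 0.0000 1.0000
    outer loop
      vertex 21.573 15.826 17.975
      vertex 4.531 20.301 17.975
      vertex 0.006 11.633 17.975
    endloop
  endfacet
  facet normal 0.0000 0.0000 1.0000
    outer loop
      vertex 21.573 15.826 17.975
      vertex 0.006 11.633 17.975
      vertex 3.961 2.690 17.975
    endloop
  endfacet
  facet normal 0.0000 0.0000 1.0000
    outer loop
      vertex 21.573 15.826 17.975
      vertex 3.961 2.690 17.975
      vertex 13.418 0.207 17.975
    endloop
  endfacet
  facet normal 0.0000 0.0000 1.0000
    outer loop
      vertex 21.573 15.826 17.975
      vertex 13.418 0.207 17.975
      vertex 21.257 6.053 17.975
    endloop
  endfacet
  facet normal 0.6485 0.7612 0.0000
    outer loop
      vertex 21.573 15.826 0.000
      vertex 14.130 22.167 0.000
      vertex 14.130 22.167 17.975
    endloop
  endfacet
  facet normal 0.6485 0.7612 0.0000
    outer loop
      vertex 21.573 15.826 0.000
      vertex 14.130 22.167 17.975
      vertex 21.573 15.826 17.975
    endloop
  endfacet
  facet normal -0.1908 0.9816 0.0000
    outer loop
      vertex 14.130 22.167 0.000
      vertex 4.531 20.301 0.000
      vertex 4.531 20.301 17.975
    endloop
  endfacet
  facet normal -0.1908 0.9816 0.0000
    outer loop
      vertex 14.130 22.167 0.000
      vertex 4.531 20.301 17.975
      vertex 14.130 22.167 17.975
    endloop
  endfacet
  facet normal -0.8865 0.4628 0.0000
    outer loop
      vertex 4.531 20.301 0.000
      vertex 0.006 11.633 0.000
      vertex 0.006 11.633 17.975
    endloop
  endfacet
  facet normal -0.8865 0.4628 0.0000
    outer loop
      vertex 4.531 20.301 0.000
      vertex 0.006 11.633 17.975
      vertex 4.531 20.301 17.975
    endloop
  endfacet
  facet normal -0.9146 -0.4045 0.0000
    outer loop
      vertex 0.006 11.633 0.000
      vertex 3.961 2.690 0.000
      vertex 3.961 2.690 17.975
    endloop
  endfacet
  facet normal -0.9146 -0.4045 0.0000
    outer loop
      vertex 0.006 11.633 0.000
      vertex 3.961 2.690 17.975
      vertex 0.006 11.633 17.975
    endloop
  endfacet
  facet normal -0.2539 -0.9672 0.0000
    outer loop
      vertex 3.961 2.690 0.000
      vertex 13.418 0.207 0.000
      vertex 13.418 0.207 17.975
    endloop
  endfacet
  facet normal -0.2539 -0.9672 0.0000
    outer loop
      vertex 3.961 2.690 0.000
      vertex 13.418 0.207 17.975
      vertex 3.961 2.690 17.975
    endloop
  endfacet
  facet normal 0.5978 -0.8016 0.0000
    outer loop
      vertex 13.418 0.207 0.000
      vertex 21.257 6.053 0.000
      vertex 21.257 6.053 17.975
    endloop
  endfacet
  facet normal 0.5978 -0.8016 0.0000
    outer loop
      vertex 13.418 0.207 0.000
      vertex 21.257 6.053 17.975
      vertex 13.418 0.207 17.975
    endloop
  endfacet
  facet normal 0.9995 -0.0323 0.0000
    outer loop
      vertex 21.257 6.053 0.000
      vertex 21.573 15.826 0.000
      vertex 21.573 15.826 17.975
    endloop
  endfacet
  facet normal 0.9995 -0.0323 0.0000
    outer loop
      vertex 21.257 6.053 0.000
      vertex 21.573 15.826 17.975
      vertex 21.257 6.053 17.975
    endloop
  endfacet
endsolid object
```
; perimeter-only toolpath
G21 ; units = mm
G90 ; absolute positioning
G28 ; home
; layer 1
G0 Z2.568
G0 X21.573 Y15.826
G1 X14.130 Y22.167
G1 X4.531 Y20.301
G1 X0.006 Y11.633
G1 X3.961 Y2.690
G1 X13.418 Y0.207
G1 X21.257 Y6.053
G1 X21.573 Y15.826
; layer 2
G0 Z5.136
G0 X21.573 Y15.826
G1 X14.130 Y22.167
G1 X4.531 Y20.301
G1 X0.006 Y11.633
G1 X3.961 Y2.690
G1 X13.418 Y0.207
G1 X21.257 Y6.053
G1 X21.573 Y15.826
; layer 3
G0 Z7.704
G0 X21.573 Y15.826
G1 X14.130 Y22.167
G1 X4.531 Y20.301
G1 X0.006 Y11.633
G1 X3.961 Y2.690
G1 X13.418 Y0.207
G1 X21.257 Y6.053
G1 X21.573 Y15.826
; layer 4
G0 Z10.271
G0 X21.573 Y15.826
G1 X14.130 Y22.167
G1 X4.531 Y20.301
G1 X0.006 Y11.633
G1 X3.961 Y2.690
G1 X13.418 Y0.207
G1 X21.257 Y6.053
G1 X21.573 Y15.826
; layer 5
G0 Z12.839
G0 X21.573 Y15.826
G1 X14.130 Y22.167
G1 X4.531 Y20.301
G1 X0.006 Y11.633
G1 X3.961 Y2.690
G1 X13.418 Y0.207
G1 X21.257 Y6.053
G1 X21.573 Y15.826
; layer 6
G0 Z15.407
G0 X21.573 Y15.826
G1 X14.130 Y22.167
G1 X4.531 Y20.301
G1 X0.006 Y11.633
G1 X3.961 Y2.690
G1 X13.418 Y0.207
G1 X21.257 Y6.053
G1 X21.573 Y15.826
; layer 7
G0 Z17.975
G0 X21.573 Y15.826
G1 X14.130 Y22.167
G1 X4.531 Y20.301
G1 X0.006 Y11.633
G1 X3.961 Y2.690
G1 X13.418 Y0.207
G1 X21.257 Y6.053
G1 X21.573 Y15.826
M2 ; end

The solid is a regular 7-sided prism (a cylinder approximated with 7 flat sides), circumscribed radius ≈ 11.3 mm, height ≈ 18 mm. Slicing at Δz = 2.568 mm — 7 equal slices spanning the solid's height, so layer i sits at z = i·h/7 — gives 7 non-empty perimeters. Each is a 7-segment closed polygon; G0 lifts to the layer z and rapids to the start vertex, then G1 traces the edges.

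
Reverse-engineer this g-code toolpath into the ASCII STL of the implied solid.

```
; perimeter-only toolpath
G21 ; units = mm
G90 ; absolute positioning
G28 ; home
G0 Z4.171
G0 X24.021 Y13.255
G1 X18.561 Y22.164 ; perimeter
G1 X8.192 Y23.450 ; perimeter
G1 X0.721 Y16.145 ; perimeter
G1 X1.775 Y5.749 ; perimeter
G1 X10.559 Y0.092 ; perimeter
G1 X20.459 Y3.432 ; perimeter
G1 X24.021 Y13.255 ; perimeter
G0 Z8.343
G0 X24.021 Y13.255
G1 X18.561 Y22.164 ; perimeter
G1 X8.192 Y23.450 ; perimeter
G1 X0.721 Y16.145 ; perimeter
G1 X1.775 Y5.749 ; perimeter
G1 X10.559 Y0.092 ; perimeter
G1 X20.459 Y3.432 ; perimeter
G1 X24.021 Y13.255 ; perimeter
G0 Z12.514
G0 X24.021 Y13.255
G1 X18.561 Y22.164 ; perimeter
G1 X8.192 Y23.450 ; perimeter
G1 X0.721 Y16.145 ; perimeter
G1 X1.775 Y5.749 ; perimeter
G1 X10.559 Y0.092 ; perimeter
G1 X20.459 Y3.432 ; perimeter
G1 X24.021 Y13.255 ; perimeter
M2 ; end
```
solid part
  facet normal 0.0000 0.0000 -1.0000
    outer loop
      vertex 8.192 23.450 0.000
      vertex 18.561 22.164 0.000
      vertex 24.021 13.255 0.000
    endloop
  endfacet
  facet normal 0.0000 0.0000 -1.0000
    outer loop
      vertex 0.721 16.145 0.000
      vertex 8.192 23.450 0.000
      vertex 24.021 13.255 0.000
    endloop
  endfacet
  facet normal 0.0000 0.0000 -1.0000
    outer loop
      vertex 1.775 5.749 0.000
      vertex 0.721 16.145 0.000
      vertex 24.021 13.255 0.000
    endloop
  endfacet
  facet normal 0.0000 0.0000 -1.0000
    outer loop
      vertex 10.559 0.092 0.000
      vertex 1.775 5.749 0.000
      vertex 24.021 13.255 0.000
    endloop
  endfacet
  facet normal 0.0000 0.0000 -1.0000
    outer loop
      vertex 20.459 3.432 0.000
      vertex 10.559 0.092 0.000
      vertex 24.021 13.255 0.000
    endloop
  endfacet
  facet normal 0.0000 0.0000 1.0000
    outer loop
      vertex 24.021 13.255 12.514
      vertex 18.561 22.164 12.514
      vertex 8.192 23.450 12.514
    endloop
  endfacet
  facet normal 0.0000 0.0000 1.0000
    outer loop
      vertex 24.021 13.255 12.514
      vertex 8.192 23.450 12.514
      vertex 0.721 16.145 12.514
    endloop
  endfacet
  facet normal 0.0000 0.0000 1.0000
    outer loop
      vertex 24.021 13.255 12.514
      vertex 0.721 16.145 12.514
      vertex 1.775 5.749 12.514
    endloop
  endfacet
  facet normal 0.0000 0.0000 1.0000
    outer loop
      vertex 24.021 13.255 12.514
      vertex 1.775 5.749 12.514
      vertex 10.559 0.092 12.514
    endloop
  endfacet
  facet normal 0.0000 0.0000 1.0000
    outer loop
      vertex 24.021 13.255 12.514
      vertex 10.559 0.092 12.514
      vertex 20.459 3.432 12.514
    endloop
  endfacet
  facet normal 0.8526 0.5225 0.0000
    outer loop
      vertex 24.021 13.255 0.000
      vertex 18.561 22.164 0.000
      vertex 18.561 22.164 12.514
    endloop
  endfacet
  facet normal 0.8526 0.5225 0.0000
    outer loop
      vertex 24.021 13.255 0.000
      vertex 18.561 22.164 12.514
      vertex 24.021 13.255 12.514
    endloop
  endfacet
  facet normal 0.1231 0.9924 0.0000
    outer loop
      vertex 18.561 22.164 0.000
      vertex 8.192 23.450 0.000
      vertex 8.192 23.450 12.514
    endloop
  endfacet
  facet normal 0.1231 0.9924 0.0000
    outer loop
      vertex 18.561 22.164 0.000
      vertex 8.192 23.450 12.514
      vertex 18.561 22.164 12.514
    endloop
  endfacet
  facet normal -0.6991 0.7150 0.0000
    outer loop
      vertex 8.192 23.450 0.000
      vertex 0.721 16.145 0.000
      vertex 0.721 16.145 12.514
    endloop
  endfacet
  facet normal -0.6991 0.7150 0.0000
    outer loop
      vertex 8.192 23.450 0.000
      vertex 0.721 16.145 12.514
      vertex 8.192 23.450 12.514
    endloop
  endfacet
  facet normal -0.9949 -0.1009 0.0000
    outer loop
      vertex 0.721 16.145 0.000
      vertex 1.775 5.749 0.000
      vertex 1.775 5.749 12.514
    endloop
  endfacet
  facet normal -0.9949 -0.1009 0.0000
    outer loop
      vertex 0.721 16.145 0.000
      vertex 1.775 5.749 12.514
      vertex 0.721 16.145 12.514
    endloop
  endfacet
  facet normal -0.5414 -0.8407 0.0000
    outer loop
      vertex 1.775 5.749 0.000
      vertex 10.559 0.092 0.000
      vertex 10.559 0.092 12.514
    endloop
  endfacet
  facet normal -0.5414 -0.8407 0.0000
    outer loop
      vertex 1.775 5.749 0.000
      vertex 10.559 0.092 12.514
      vertex 1.775 5.749 12.514
    endloop
  endfacet
  facet normal 0.3197 -0.9475 0.0000
    outer loop
      vertex 10.559 0.092 0.000
      vertex 20.459 3.432 0.000
      vertex 20.459 3.432 12.514
    endloop
  endfacet
  facet normal 0.3197 -0.9475 0.0000
    outer loop
      vertex 10.559 0.092 0.000
      vertex 20.459 3.432 12.514
      vertex 10.559 0.092 12.514
    endloop
  endfacet
  facet normal 0.9401 -0.3409 0.0000
    outer loop
      vertex 20.459 3.432 0.000
      vertex 24.021 13.255 0.000
      vertex 24.021 13.255 12.514
    endloop
  endfacet
  facet normal 0.9401 -0.3409 0.0000
    outer loop
      vertex 20.459 3.432 0.000
      vertex 24.021 13.255 12.514
      vertex 20.459 3.432 12.514
    endloop
  endfacet
endsolid part

The G0 Z moves step by Δz≈4.171 mm. Every layer's G1 loop is the same polygon, so the solid is a straight extrusion of it from z=0 to z≈12.5. Closing with flat bottom and top caps and triangulating gives 24 facets — a regular 7-sided prism (a cylinder approximated with 7 flat sides), circumscribed radius ≈ 12 mm, height ≈ 12.5 mm.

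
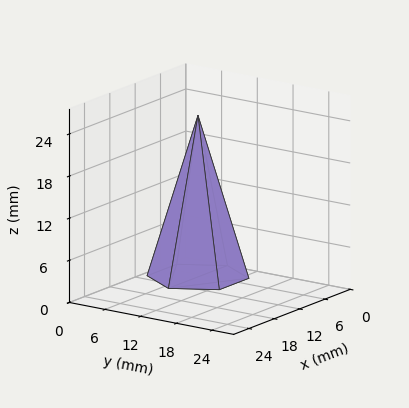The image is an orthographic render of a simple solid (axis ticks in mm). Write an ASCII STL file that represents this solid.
Reading the render: the shape is a regular 6-sided pyramid, base circumscribed radius ≈ 7 mm, apex at z ≈ 23 mm (dimensions read to the nearest mm from the axis ticks). For the STL, each face is triangulated and given an outward normal.

solid part
  facet normal 0.0000 0.0000 -1.0000
    outer loop
      vertex 3.50 13.06 0.00
      vertex 10.50 13.06 0.00
      vertex 14.00 7.00 0.00
    endloop
  endfacet
  facet normal 0.0000 0.0000 -1.0000
    outer loop
      vertex 0.00 7.00 0.00
      vertex 3.50 13.06 0.00
      vertex 14.00 7.00 0.00
    endloop
  endfacet
  facet normal 0.0000 0.0000 -1.0000
    outer loop
      vertex 3.50 0.94 0.00
      vertex 0.00 7.00 0.00
      vertex 14.00 7.00 0.00
    endloop
  endfacet
  facet normal 0.0000 0.0000 -1.0000
    outer loop
      vertex 10.50 0.94 0.00
      vertex 3.50 0.94 0.00
      vertex 14.00 7.00 0.00
    endloop
  endfacet
  facet normal 0.8374 0.4836 0.2548
    outer loop
      vertex 14.00 7.00 0.00
      vertex 10.50 13.06 0.00
      vertex 7.00 7.00 23.00
    endloop
  endfacet
  facet normal 0.0000 0.9670 0.2548
    outer loop
      vertex 10.50 13.06 0.00
      vertex 3.50 13.06 0.00
      vertex 7.00 7.00 23.00
    endloop
  endfacet
  facet normal -0.8374 0.4836 0.2548
    outer loop
      vertex 3.50 13.06 0.00
      vertex 0.00 7.00 0.00
      vertex 7.00 7.00 23.00
    endloop
  endfacet
  facet normal -0.8374 -0.4836 0.2548
    outer loop
      vertex 0.00 7.00 0.00
      vertex 3.50 0.94 0.00
      vertex 7.00 7.00 23.00
    endloop
  endfacet
  facet normal 0.0000 -0.9670 0.2548
    outer loop
      vertex 3.50 0.94 0.00
      vertex 10.50 0.94 0.00
      vertex 7.00 7.00 23.00
    endloop
  endfacet
  facet normal 0.8374 -0.4836 0.2548
    outer loop
      vertex 10.50 0.94 0.00
      vertex 14.00 7.00 0.00
      vertex 7.00 7.00 23.00
    endloop
  endfacet
endsolid part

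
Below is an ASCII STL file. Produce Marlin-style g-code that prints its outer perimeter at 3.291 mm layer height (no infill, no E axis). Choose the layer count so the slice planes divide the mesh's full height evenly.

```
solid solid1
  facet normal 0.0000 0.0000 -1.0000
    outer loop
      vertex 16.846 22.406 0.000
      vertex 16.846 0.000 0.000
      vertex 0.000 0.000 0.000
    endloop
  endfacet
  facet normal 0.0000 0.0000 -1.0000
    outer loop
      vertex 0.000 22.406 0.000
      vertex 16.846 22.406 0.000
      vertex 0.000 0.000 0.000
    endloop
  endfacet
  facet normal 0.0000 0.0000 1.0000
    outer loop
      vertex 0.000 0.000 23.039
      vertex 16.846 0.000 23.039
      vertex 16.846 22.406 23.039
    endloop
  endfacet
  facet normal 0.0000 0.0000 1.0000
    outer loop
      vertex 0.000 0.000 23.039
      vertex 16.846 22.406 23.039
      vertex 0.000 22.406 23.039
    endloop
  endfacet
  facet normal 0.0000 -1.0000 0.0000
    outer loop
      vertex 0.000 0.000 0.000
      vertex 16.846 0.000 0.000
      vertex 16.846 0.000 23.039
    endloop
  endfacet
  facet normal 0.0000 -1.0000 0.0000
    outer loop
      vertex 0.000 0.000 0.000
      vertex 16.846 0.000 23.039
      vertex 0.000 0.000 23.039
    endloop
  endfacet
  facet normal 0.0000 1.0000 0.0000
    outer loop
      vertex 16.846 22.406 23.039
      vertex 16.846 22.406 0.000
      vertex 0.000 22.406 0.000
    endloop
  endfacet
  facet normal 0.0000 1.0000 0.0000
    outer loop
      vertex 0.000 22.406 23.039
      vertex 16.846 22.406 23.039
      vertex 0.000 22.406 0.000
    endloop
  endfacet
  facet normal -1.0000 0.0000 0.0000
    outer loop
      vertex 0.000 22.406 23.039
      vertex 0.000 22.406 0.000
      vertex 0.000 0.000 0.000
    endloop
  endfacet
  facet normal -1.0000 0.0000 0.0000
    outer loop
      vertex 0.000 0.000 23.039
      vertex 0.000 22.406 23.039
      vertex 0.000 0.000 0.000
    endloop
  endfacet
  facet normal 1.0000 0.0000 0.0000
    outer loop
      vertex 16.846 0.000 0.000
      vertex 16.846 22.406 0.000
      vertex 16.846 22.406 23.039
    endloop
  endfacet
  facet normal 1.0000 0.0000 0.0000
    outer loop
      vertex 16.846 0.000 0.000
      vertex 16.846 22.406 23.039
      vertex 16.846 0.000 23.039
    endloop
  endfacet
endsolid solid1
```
; perimeter-only toolpath
G21 ; units = mm
G90 ; absolute positioning
G28 ; home
; layer 1
G0 Z3.291
G0 X0.000 Y0.000
G1 X16.846 Y0.000
G1 X16.846 Y22.406
G1 X0.000 Y22.406
G1 X0.000 Y0.000
; layer 2
G0 Z6.583
G0 X0.000 Y0.000
G1 X16.846 Y0.000
G1 X16.846 Y22.406
G1 X0.000 Y22.406
G1 X0.000 Y0.000
; layer 3
G0 Z9.874
G0 X0.000 Y0.000
G1 X16.846 Y0.000
G1 X16.846 Y22.406
G1 X0.000 Y22.406
G1 X0.000 Y0.000
; layer 4
G0 Z13.165
G0 X0.000 Y0.000
G1 X16.846 Y0.000
G1 X16.846 Y22.406
G1 X0.000 Y22.406
G1 X0.000 Y0.000
; layer 5
G0 Z16.456
G0 X0.000 Y0.000
G1 X16.846 Y0.000
G1 X16.846 Y22.406
G1 X0.000 Y22.406
G1 X0.000 Y0.000
; layer 6
G0 Z19.748
G0 X0.000 Y0.000
G1 X16.846 Y0.000
G1 X16.846 Y22.406
G1 X0.000 Y22.406
G1 X0.000 Y0.000
; layer 7
G0 Z23.039
G0 X0.000 Y0.000
G1 X16.846 Y0.000
G1 X16.846 Y22.406
G1 X0.000 Y22.406
G1 X0.000 Y0.000
M2 ; end

The solid is a rectangular box, roughly 16.8 × 22.4 mm footprint and 23 mm tall. Slicing at Δz = 3.291 mm — 7 equal slices spanning the solid's height, so layer i sits at z = i·h/7 — gives 7 non-empty perimeters. Each is a 4-segment closed polygon; G0 lifts to the layer z and rapids to the start vertex, then G1 traces the edges.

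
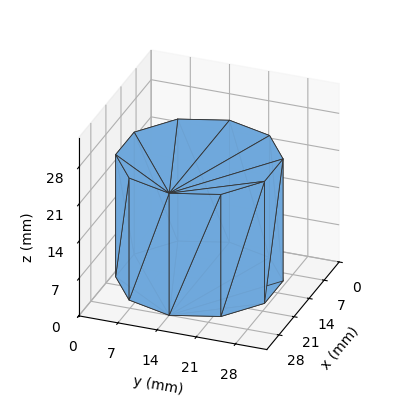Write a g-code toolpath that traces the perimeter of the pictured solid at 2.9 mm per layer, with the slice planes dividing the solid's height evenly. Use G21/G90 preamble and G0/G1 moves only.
Reading the render: the shape is a regular 10-sided prism (a cylinder approximated with 10 flat sides), circumscribed radius ≈ 14 mm, height ≈ 23 mm (dimensions read to the nearest mm from the axis ticks). For the g-code, the solid's height is divided into equal slices at the stated Δz and each level perimeter traced with G1 moves after a G0 lift.

; perimeter-only toolpath
G21 ; units = mm
G90 ; absolute positioning
G28 ; home
; layer 1
G0 Z2.9
G0 X28.0 Y14.0
G1 X25.3 Y22.2
G1 X18.3 Y27.3
G1 X9.7 Y27.3
G1 X2.7 Y22.2
G1 X0.0 Y14.0
G1 X2.7 Y5.8
G1 X9.7 Y0.7
G1 X18.3 Y0.7
G1 X25.3 Y5.8
G1 X28.0 Y14.0
; layer 2
G0 Z5.8
G0 X28.0 Y14.0
G1 X25.3 Y22.2
G1 X18.3 Y27.3
G1 X9.7 Y27.3
G1 X2.7 Y22.2
G1 X0.0 Y14.0
G1 X2.7 Y5.8
G1 X9.7 Y0.7
G1 X18.3 Y0.7
G1 X25.3 Y5.8
G1 X28.0 Y14.0
; layer 3
G0 Z8.6
G0 X28.0 Y14.0
G1 X25.3 Y22.2
G1 X18.3 Y27.3
G1 X9.7 Y27.3
G1 X2.7 Y22.2
G1 X0.0 Y14.0
G1 X2.7 Y5.8
G1 X9.7 Y0.7
G1 X18.3 Y0.7
G1 X25.3 Y5.8
G1 X28.0 Y14.0
; layer 4
G0 Z11.5
G0 X28.0 Y14.0
G1 X25.3 Y22.2
G1 X18.3 Y27.3
G1 X9.7 Y27.3
G1 X2.7 Y22.2
G1 X0.0 Y14.0
G1 X2.7 Y5.8
G1 X9.7 Y0.7
G1 X18.3 Y0.7
G1 X25.3 Y5.8
G1 X28.0 Y14.0
; layer 5
G0 Z14.4
G0 X28.0 Y14.0
G1 X25.3 Y22.2
G1 X18.3 Y27.3
G1 X9.7 Y27.3
G1 X2.7 Y22.2
G1 X0.0 Y14.0
G1 X2.7 Y5.8
G1 X9.7 Y0.7
G1 X18.3 Y0.7
G1 X25.3 Y5.8
G1 X28.0 Y14.0
; layer 6
G0 Z17.2
G0 X28.0 Y14.0
G1 X25.3 Y22.2
G1 X18.3 Y27.3
G1 X9.7 Y27.3
G1 X2.7 Y22.2
G1 X0.0 Y14.0
G1 X2.7 Y5.8
G1 X9.7 Y0.7
G1 X18.3 Y0.7
G1 X25.3 Y5.8
G1 X28.0 Y14.0
; layer 7
G0 Z20.1
G0 X28.0 Y14.0
G1 X25.3 Y22.2
G1 X18.3 Y27.3
G1 X9.7 Y27.3
G1 X2.7 Y22.2
G1 X0.0 Y14.0
G1 X2.7 Y5.8
G1 X9.7 Y0.7
G1 X18.3 Y0.7
G1 X25.3 Y5.8
G1 X28.0 Y14.0
; layer 8
G0 Z23.0
G0 X28.0 Y14.0
G1 X25.3 Y22.2
G1 X18.3 Y27.3
G1 X9.7 Y27.3
G1 X2.7 Y22.2
G1 X0.0 Y14.0
G1 X2.7 Y5.8
G1 X9.7 Y0.7
G1 X18.3 Y0.7
G1 X25.3 Y5.8
G1 X28.0 Y14.0
M2 ; end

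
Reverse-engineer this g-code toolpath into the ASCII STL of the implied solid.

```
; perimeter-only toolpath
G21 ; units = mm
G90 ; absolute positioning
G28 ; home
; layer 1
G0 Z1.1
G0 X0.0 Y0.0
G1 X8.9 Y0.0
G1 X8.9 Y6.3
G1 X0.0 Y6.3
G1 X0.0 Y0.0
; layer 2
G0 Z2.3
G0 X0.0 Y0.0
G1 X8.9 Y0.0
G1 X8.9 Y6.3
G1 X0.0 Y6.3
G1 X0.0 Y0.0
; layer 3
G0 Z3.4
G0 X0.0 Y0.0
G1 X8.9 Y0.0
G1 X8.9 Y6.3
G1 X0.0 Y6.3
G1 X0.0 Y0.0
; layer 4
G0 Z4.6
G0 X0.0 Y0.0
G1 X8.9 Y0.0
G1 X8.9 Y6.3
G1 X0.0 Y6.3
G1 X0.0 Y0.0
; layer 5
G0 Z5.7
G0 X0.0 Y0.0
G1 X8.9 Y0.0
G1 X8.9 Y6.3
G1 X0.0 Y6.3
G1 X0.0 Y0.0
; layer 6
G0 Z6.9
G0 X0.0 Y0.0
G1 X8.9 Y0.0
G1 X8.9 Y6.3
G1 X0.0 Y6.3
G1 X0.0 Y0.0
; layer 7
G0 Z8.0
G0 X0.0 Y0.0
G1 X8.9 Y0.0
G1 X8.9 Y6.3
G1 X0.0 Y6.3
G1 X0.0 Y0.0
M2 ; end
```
solid part
  facet normal 0.0000 0.0000 -1.0000
    outer loop
      vertex 8.9 6.3 0.0
      vertex 8.9 0.0 0.0
      vertex 0.0 0.0 0.0
    endloop
  endfacet
  facet normal 0.0000 0.0000 -1.0000
    outer loop
      vertex 0.0 6.3 0.0
      vertex 8.9 6.3 0.0
      vertex 0.0 0.0 0.0
    endloop
  endfacet
  facet normal 0.0000 0.0000 1.0000
    outer loop
      vertex 0.0 0.0 8.0
      vertex 8.9 0.0 8.0
      vertex 8.9 6.3 8.0
    endloop
  endfacet
  facet normal 0.0000 0.0000 1.0000
    outer loop
      vertex 0.0 0.0 8.0
      vertex 8.9 6.3 8.0
      vertex 0.0 6.3 8.0
    endloop
  endfacet
  facet normal 0.0000 -1.0000 0.0000
    outer loop
      vertex 0.0 0.0 0.0
      vertex 8.9 0.0 0.0
      vertex 8.9 0.0 8.0
    endloop
  endfacet
  facet normal 0.0000 -1.0000 0.0000
    outer loop
      vertex 0.0 0.0 0.0
      vertex 8.9 0.0 8.0
      vertex 0.0 0.0 8.0
    endloop
  endfacet
  facet normal 0.0000 1.0000 0.0000
    outer loop
      vertex 8.9 6.3 8.0
      vertex 8.9 6.3 0.0
      vertex 0.0 6.3 0.0
    endloop
  endfacet
  facet normal 0.0000 1.0000 0.0000
    outer loop
      vertex 0.0 6.3 8.0
      vertex 8.9 6.3 8.0
      vertex 0.0 6.3 0.0
    endloop
  endfacet
  facet normal -1.0000 0.0000 0.0000
    outer loop
      vertex 0.0 6.3 8.0
      vertex 0.0 6.3 0.0
      vertex 0.0 0.0 0.0
    endloop
  endfacet
  facet normal -1.0000 0.0000 0.0000
    outer loop
      vertex 0.0 0.0 8.0
      vertex 0.0 6.3 8.0
      vertex 0.0 0.0 0.0
    endloop
  endfacet
  facet normal 1.0000 0.0000 0.0000
    outer loop
      vertex 8.9 0.0 0.0
      vertex 8.9 6.3 0.0
      vertex 8.9 6.3 8.0
    endloop
  endfacet
  facet normal 1.0000 0.0000 0.0000
    outer loop
      vertex 8.9 0.0 0.0
      vertex 8.9 6.3 8.0
      vertex 8.9 0.0 8.0
    endloop
  endfacet
endsolid part

The G0 Z moves step by Δz≈1.1 mm. Every layer's G1 loop is the same polygon, so the solid is a straight extrusion of it from z=0 to z≈8. Closing with flat bottom and top caps and triangulating gives 12 facets — a rectangular box, roughly 8.9 × 6.3 mm footprint and 8 mm tall.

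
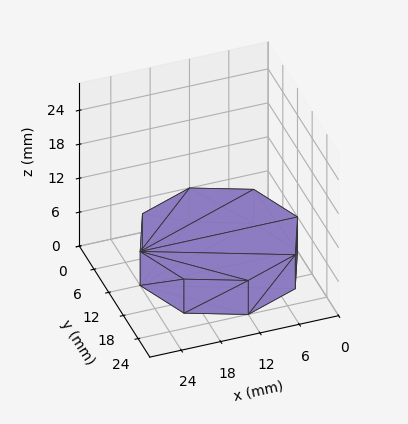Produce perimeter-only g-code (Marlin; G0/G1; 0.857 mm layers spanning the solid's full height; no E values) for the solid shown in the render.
Reading the render: the shape is a regular 8-sided prism (a cylinder approximated with 8 flat sides), circumscribed radius ≈ 12 mm, height ≈ 6 mm (dimensions read to the nearest mm from the axis ticks). For the g-code, the solid's height is divided into equal slices at the stated Δz and each level perimeter traced with G1 moves after a G0 lift.

; perimeter-only toolpath
G21 ; units = mm
G90 ; absolute positioning
G28 ; home
; layer 1
G0 Z0.857
G0 X24.000 Y12.000
G1 X20.485 Y20.485
G1 X12.000 Y24.000
G1 X3.515 Y20.485
G1 X0.000 Y12.000
G1 X3.515 Y3.515
G1 X12.000 Y0.000
G1 X20.485 Y3.515
G1 X24.000 Y12.000
; layer 2
G0 Z1.714
G0 X24.000 Y12.000
G1 X20.485 Y20.485
G1 X12.000 Y24.000
G1 X3.515 Y20.485
G1 X0.000 Y12.000
G1 X3.515 Y3.515
G1 X12.000 Y0.000
G1 X20.485 Y3.515
G1 X24.000 Y12.000
; layer 3
G0 Z2.571
G0 X24.000 Y12.000
G1 X20.485 Y20.485
G1 X12.000 Y24.000
G1 X3.515 Y20.485
G1 X0.000 Y12.000
G1 X3.515 Y3.515
G1 X12.000 Y0.000
G1 X20.485 Y3.515
G1 X24.000 Y12.000
; layer 4
G0 Z3.429
G0 X24.000 Y12.000
G1 X20.485 Y20.485
G1 X12.000 Y24.000
G1 X3.515 Y20.485
G1 X0.000 Y12.000
G1 X3.515 Y3.515
G1 X12.000 Y0.000
G1 X20.485 Y3.515
G1 X24.000 Y12.000
; layer 5
G0 Z4.286
G0 X24.000 Y12.000
G1 X20.485 Y20.485
G1 X12.000 Y24.000
G1 X3.515 Y20.485
G1 X0.000 Y12.000
G1 X3.515 Y3.515
G1 X12.000 Y0.000
G1 X20.485 Y3.515
G1 X24.000 Y12.000
; layer 6
G0 Z5.143
G0 X24.000 Y12.000
G1 X20.485 Y20.485
G1 X12.000 Y24.000
G1 X3.515 Y20.485
G1 X0.000 Y12.000
G1 X3.515 Y3.515
G1 X12.000 Y0.000
G1 X20.485 Y3.515
G1 X24.000 Y12.000
; layer 7
G0 Z6.000
G0 X24.000 Y12.000
G1 X20.485 Y20.485
G1 X12.000 Y24.000
G1 X3.515 Y20.485
G1 X0.000 Y12.000
G1 X3.515 Y3.515
G1 X12.000 Y0.000
G1 X20.485 Y3.515
G1 X24.000 Y12.000
M2 ; end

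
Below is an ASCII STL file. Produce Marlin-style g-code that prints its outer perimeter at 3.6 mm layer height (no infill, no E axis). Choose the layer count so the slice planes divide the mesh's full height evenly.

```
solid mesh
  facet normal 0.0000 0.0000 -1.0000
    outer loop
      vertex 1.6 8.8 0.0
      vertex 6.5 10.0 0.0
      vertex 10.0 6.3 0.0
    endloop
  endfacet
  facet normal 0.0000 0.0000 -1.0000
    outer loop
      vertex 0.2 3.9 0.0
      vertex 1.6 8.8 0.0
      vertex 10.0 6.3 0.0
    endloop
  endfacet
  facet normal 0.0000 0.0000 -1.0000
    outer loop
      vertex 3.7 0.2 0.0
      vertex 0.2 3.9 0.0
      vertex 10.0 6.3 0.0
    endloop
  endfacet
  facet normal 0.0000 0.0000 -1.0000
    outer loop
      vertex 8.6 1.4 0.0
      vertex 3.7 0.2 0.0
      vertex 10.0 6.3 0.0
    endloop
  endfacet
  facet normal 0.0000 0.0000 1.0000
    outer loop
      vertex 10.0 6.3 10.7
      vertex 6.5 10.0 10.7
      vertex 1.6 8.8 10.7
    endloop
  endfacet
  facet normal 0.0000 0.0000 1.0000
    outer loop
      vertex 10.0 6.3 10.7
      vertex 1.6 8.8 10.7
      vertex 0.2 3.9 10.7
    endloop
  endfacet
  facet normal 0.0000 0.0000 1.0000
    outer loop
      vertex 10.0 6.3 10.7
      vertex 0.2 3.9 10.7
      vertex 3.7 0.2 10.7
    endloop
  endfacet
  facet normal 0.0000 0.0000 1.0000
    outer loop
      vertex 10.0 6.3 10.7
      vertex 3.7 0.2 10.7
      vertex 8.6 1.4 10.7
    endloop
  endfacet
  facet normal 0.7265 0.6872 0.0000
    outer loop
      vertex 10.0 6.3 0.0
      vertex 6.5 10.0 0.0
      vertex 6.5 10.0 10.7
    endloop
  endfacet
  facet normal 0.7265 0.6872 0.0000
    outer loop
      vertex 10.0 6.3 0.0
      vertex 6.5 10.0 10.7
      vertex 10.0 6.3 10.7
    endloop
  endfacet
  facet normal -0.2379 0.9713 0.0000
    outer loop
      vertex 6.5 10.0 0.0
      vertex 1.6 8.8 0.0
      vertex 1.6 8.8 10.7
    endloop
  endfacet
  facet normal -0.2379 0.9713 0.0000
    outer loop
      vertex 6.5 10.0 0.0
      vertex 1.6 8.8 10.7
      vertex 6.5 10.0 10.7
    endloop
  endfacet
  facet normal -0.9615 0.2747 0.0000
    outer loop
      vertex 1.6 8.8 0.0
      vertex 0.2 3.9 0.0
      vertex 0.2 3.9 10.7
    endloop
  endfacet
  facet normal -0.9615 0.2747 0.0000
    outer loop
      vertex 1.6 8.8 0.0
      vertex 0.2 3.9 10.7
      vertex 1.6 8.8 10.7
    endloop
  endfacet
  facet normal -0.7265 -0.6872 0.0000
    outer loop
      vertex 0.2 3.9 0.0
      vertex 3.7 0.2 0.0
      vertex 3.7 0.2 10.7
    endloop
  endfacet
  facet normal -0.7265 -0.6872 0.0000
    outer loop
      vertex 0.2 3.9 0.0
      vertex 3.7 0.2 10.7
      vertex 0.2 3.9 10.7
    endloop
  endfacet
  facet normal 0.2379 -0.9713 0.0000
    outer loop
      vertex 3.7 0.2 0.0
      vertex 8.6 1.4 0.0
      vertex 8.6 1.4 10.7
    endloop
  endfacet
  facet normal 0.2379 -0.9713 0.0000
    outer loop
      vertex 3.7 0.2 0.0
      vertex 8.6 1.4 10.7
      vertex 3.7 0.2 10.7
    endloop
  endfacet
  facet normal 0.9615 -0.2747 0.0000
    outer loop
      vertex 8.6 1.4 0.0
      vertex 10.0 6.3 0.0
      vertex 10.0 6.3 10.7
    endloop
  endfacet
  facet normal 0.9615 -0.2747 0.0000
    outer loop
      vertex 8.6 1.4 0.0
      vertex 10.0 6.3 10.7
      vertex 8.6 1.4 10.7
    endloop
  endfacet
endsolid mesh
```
; perimeter-only toolpath
G21 ; units = mm
G90 ; absolute positioning
G28 ; home
; layer 1
G0 Z3.6
G0 X10.0 Y6.3
G1 X6.5 Y10.0
G1 X1.6 Y8.8
G1 X0.2 Y3.9
G1 X3.7 Y0.2
G1 X8.6 Y1.4
G1 X10.0 Y6.3
; layer 2
G0 Z7.1
G0 X10.0 Y6.3
G1 X6.5 Y10.0
G1 X1.6 Y8.8
G1 X0.2 Y3.9
G1 X3.7 Y0.2
G1 X8.6 Y1.4
G1 X10.0 Y6.3
; layer 3
G0 Z10.7
G0 X10.0 Y6.3
G1 X6.5 Y10.0
G1 X1.6 Y8.8
G1 X0.2 Y3.9
G1 X3.7 Y0.2
G1 X8.6 Y1.4
G1 X10.0 Y6.3
M2 ; end

The solid is a regular 6-sided prism (a cylinder approximated with 6 flat sides), circumscribed radius ≈ 5.1 mm, height ≈ 10.7 mm. Slicing at Δz = 3.6 mm — 3 equal slices spanning the solid's height, so layer i sits at z = i·h/3 — gives 3 non-empty perimeters. Each is a 6-segment closed polygon; G0 lifts to the layer z and rapids to the start vertex, then G1 traces the edges.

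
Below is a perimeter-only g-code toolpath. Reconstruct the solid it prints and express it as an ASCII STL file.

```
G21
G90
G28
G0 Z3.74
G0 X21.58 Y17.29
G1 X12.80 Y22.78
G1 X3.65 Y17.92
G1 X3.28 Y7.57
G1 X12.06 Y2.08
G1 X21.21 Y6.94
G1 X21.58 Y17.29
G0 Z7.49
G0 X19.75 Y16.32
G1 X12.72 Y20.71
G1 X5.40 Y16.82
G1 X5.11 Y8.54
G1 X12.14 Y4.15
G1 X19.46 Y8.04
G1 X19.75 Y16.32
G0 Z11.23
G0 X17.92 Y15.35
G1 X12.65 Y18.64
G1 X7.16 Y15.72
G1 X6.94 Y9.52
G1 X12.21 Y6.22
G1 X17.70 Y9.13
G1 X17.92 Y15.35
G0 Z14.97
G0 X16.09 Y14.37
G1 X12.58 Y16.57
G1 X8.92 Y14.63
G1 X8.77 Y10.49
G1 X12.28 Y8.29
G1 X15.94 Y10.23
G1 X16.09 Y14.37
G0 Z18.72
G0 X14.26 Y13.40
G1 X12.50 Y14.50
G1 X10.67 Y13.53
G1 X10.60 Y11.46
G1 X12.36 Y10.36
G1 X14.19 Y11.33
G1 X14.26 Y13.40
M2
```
solid part
  facet normal 0.0000 0.0000 -1.0000
    outer loop
      vertex 1.89 19.02 0.00
      vertex 12.87 24.85 0.00
      vertex 23.41 18.26 0.00
    endloop
  endfacet
  facet normal 0.0000 0.0000 -1.0000
    outer loop
      vertex 1.45 6.60 0.00
      vertex 1.89 19.02 0.00
      vertex 23.41 18.26 0.00
    endloop
  endfacet
  facet normal 0.0000 0.0000 -1.0000
    outer loop
      vertex 11.99 0.01 0.00
      vertex 1.45 6.60 0.00
      vertex 23.41 18.26 0.00
    endloop
  endfacet
  facet normal 0.0000 0.0000 -1.0000
    outer loop
      vertex 22.97 5.84 0.00
      vertex 11.99 0.01 0.00
      vertex 23.41 18.26 0.00
    endloop
  endfacet
  facet normal 0.4781 0.7646 0.4322
    outer loop
      vertex 23.41 18.26 0.00
      vertex 12.87 24.85 0.00
      vertex 12.43 12.43 22.46
    endloop
  endfacet
  facet normal -0.4229 0.7965 0.4322
    outer loop
      vertex 12.87 24.85 0.00
      vertex 1.89 19.02 0.00
      vertex 12.43 12.43 22.46
    endloop
  endfacet
  facet normal -0.9012 0.0319 0.4323
    outer loop
      vertex 1.89 19.02 0.00
      vertex 1.45 6.60 0.00
      vertex 12.43 12.43 22.46
    endloop
  endfacet
  facet normal -0.4781 -0.7646 0.4322
    outer loop
      vertex 1.45 6.60 0.00
      vertex 11.99 0.01 0.00
      vertex 12.43 12.43 22.46
    endloop
  endfacet
  facet normal 0.4229 -0.7965 0.4322
    outer loop
      vertex 11.99 0.01 0.00
      vertex 22.97 5.84 0.00
      vertex 12.43 12.43 22.46
    endloop
  endfacet
  facet normal 0.9012 -0.0319 0.4323
    outer loop
      vertex 22.97 5.84 0.00
      vertex 23.41 18.26 0.00
      vertex 12.43 12.43 22.46
    endloop
  endfacet
endsolid part

The G0 Z moves step by Δz≈3.74 mm. The G1 loops shrink linearly with z, so the solid tapers from its base footprint up to z≈22.5. Closing with a flat bottom cap and the tapered top and triangulating gives 10 facets — a regular 6-sided pyramid, base circumscribed radius ≈ 12.4 mm, apex at z ≈ 22.5 mm.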